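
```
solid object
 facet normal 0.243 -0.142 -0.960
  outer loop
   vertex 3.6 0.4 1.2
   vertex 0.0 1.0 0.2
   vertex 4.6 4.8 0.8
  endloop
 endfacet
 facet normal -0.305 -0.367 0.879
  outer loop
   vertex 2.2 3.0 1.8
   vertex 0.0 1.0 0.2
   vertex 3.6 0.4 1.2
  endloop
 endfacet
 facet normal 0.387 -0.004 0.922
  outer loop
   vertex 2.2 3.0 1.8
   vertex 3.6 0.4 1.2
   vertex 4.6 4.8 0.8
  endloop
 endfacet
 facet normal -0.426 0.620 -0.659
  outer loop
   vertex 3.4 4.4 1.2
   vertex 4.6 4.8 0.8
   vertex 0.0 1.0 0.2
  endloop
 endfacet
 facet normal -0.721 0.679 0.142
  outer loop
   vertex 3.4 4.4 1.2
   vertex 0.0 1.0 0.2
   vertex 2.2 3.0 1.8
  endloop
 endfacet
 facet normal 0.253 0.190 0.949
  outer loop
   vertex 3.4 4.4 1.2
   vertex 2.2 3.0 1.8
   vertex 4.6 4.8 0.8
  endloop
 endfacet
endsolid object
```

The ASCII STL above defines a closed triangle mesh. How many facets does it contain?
6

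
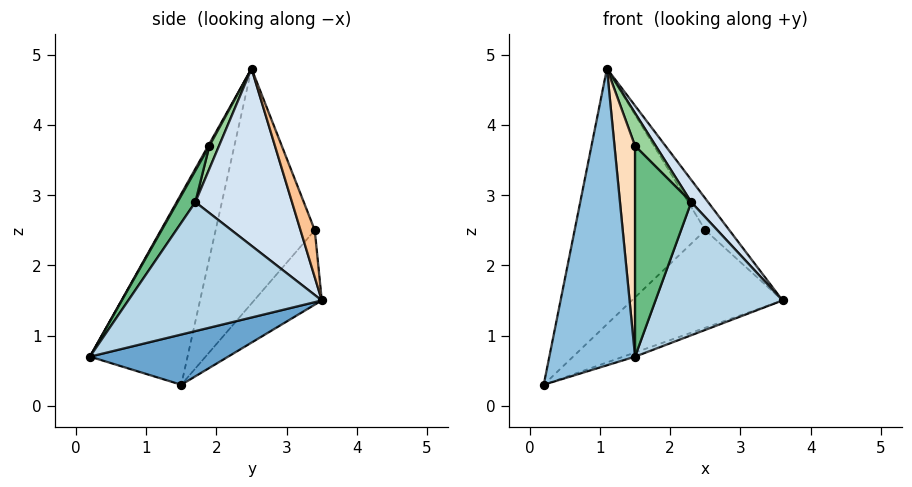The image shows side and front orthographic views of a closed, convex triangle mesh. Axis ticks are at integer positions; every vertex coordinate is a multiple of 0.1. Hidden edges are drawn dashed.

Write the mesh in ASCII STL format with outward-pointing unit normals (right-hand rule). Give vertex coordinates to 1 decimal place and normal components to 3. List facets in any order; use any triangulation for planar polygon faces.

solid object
 facet normal 0.319 0.027 -0.948
  outer loop
   vertex 1.5 0.2 0.7
   vertex 0.2 1.5 0.3
   vertex 3.6 3.5 1.5
  endloop
 endfacet
 facet normal -0.720 -0.633 0.285
  outer loop
   vertex 1.1 2.5 4.8
   vertex 0.2 1.5 0.3
   vertex 1.5 0.2 0.7
  endloop
 endfacet
 facet normal 0.834 -0.548 0.070
  outer loop
   vertex 2.3 1.7 2.9
   vertex 1.5 0.2 0.7
   vertex 3.6 3.5 1.5
  endloop
 endfacet
 facet normal 0.809 -0.141 0.570
  outer loop
   vertex 2.3 1.7 2.9
   vertex 3.6 3.5 1.5
   vertex 1.1 2.5 4.8
  endloop
 endfacet
 facet normal -0.386 0.858 -0.338
  outer loop
   vertex 2.5 3.4 2.5
   vertex 3.6 3.5 1.5
   vertex 0.2 1.5 0.3
  endloop
 endfacet
 facet normal -0.603 0.795 -0.056
  outer loop
   vertex 2.5 3.4 2.5
   vertex 0.2 1.5 0.3
   vertex 1.1 2.5 4.8
  endloop
 endfacet
 facet normal 0.428 0.722 0.543
  outer loop
   vertex 2.5 3.4 2.5
   vertex 1.1 2.5 4.8
   vertex 3.6 3.5 1.5
  endloop
 endfacet
 facet normal 0.051 -0.869 0.492
  outer loop
   vertex 1.5 1.9 3.7
   vertex 1.1 2.5 4.8
   vertex 1.5 0.2 0.7
  endloop
 endfacet
 facet normal 0.266 -0.839 0.475
  outer loop
   vertex 1.5 1.9 3.7
   vertex 1.5 0.2 0.7
   vertex 2.3 1.7 2.9
  endloop
 endfacet
 facet normal 0.353 -0.761 0.544
  outer loop
   vertex 1.5 1.9 3.7
   vertex 2.3 1.7 2.9
   vertex 1.1 2.5 4.8
  endloop
 endfacet
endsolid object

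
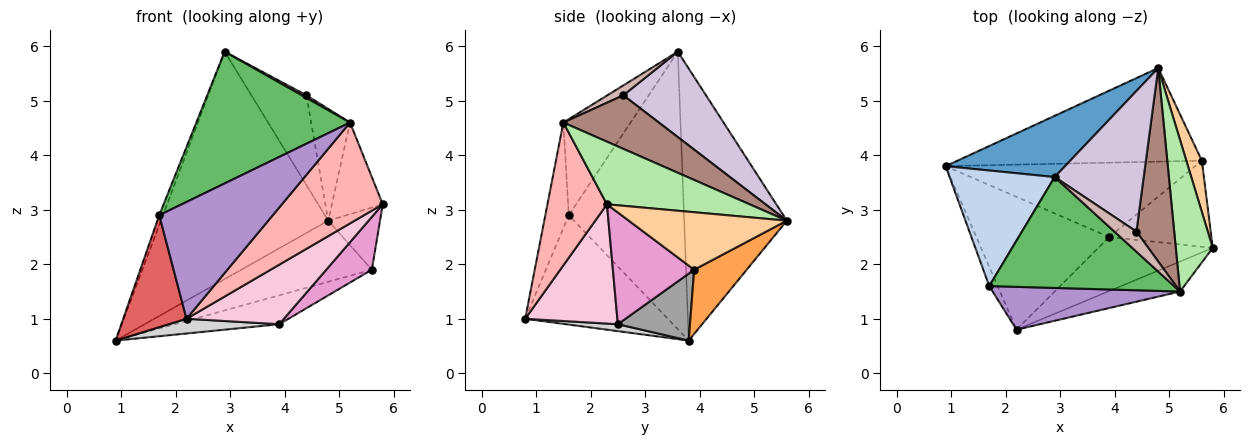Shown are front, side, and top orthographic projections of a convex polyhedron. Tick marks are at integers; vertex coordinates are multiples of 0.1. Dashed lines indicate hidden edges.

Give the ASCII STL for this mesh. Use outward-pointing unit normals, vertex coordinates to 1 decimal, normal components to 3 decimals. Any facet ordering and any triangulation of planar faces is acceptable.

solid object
 facet normal -0.510 0.831 0.224
  outer loop
   vertex 2.9 3.6 5.9
   vertex 4.8 5.6 2.8
   vertex 0.9 3.8 0.6
  endloop
 endfacet
 facet normal -0.935 0.030 0.354
  outer loop
   vertex 1.7 1.6 2.9
   vertex 2.9 3.6 5.9
   vertex 0.9 3.8 0.6
  endloop
 endfacet
 facet normal 0.215 0.534 -0.818
  outer loop
   vertex 5.6 3.9 1.9
   vertex 0.9 3.8 0.6
   vertex 4.8 5.6 2.8
  endloop
 endfacet
 facet normal 0.920 0.302 0.249
  outer loop
   vertex 5.6 3.9 1.9
   vertex 4.8 5.6 2.8
   vertex 5.8 2.3 3.1
  endloop
 endfacet
 facet normal -0.317 -0.726 0.611
  outer loop
   vertex 5.2 1.5 4.6
   vertex 2.9 3.6 5.9
   vertex 1.7 1.6 2.9
  endloop
 endfacet
 facet normal 0.823 0.294 0.486
  outer loop
   vertex 5.2 1.5 4.6
   vertex 5.8 2.3 3.1
   vertex 4.8 5.6 2.8
  endloop
 endfacet
 facet normal -0.912 -0.404 -0.070
  outer loop
   vertex 2.2 0.8 1.0
   vertex 1.7 1.6 2.9
   vertex 0.9 3.8 0.6
  endloop
 endfacet
 facet normal 0.492 -0.834 -0.248
  outer loop
   vertex 2.2 0.8 1.0
   vertex 5.8 2.3 3.1
   vertex 5.2 1.5 4.6
  endloop
 endfacet
 facet normal -0.190 -0.922 0.338
  outer loop
   vertex 2.2 0.8 1.0
   vertex 5.2 1.5 4.6
   vertex 1.7 1.6 2.9
  endloop
 endfacet
 facet normal 0.629 0.419 0.655
  outer loop
   vertex 4.4 2.6 5.1
   vertex 4.8 5.6 2.8
   vertex 2.9 3.6 5.9
  endloop
 endfacet
 facet normal 0.776 0.316 0.547
  outer loop
   vertex 4.4 2.6 5.1
   vertex 5.2 1.5 4.6
   vertex 4.8 5.6 2.8
  endloop
 endfacet
 facet normal 0.405 -0.117 0.907
  outer loop
   vertex 4.4 2.6 5.1
   vertex 2.9 3.6 5.9
   vertex 5.2 1.5 4.6
  endloop
 endfacet
 facet normal 0.682 -0.382 -0.624
  outer loop
   vertex 3.9 2.5 0.9
   vertex 5.6 3.9 1.9
   vertex 5.8 2.3 3.1
  endloop
 endfacet
 facet normal 0.574 -0.606 -0.551
  outer loop
   vertex 3.9 2.5 0.9
   vertex 5.8 2.3 3.1
   vertex 2.2 0.8 1.0
  endloop
 endfacet
 facet normal 0.243 0.351 -0.904
  outer loop
   vertex 3.9 2.5 0.9
   vertex 0.9 3.8 0.6
   vertex 5.6 3.9 1.9
  endloop
 endfacet
 facet normal 0.052 -0.110 -0.993
  outer loop
   vertex 3.9 2.5 0.9
   vertex 2.2 0.8 1.0
   vertex 0.9 3.8 0.6
  endloop
 endfacet
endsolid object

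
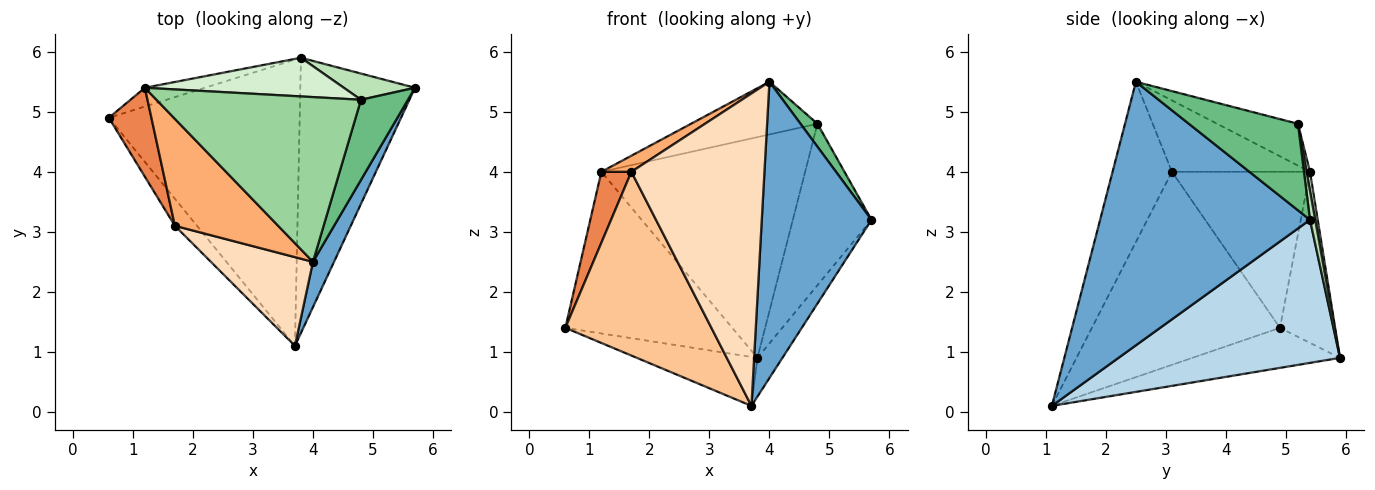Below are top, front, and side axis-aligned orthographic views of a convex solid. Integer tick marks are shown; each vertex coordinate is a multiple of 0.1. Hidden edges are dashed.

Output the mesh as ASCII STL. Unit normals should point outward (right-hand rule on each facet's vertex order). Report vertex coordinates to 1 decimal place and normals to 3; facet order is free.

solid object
 facet normal 0.884 -0.462 0.071
  outer loop
   vertex 4.0 2.5 5.5
   vertex 3.7 1.1 0.1
   vertex 5.7 5.4 3.2
  endloop
 endfacet
 facet normal -0.202 0.165 -0.965
  outer loop
   vertex 3.8 5.9 0.9
   vertex 3.7 1.1 0.1
   vertex 0.6 4.9 1.4
  endloop
 endfacet
 facet normal 0.777 0.088 -0.623
  outer loop
   vertex 3.8 5.9 0.9
   vertex 5.7 5.4 3.2
   vertex 3.7 1.1 0.1
  endloop
 endfacet
 facet normal -0.312 0.944 -0.109
  outer loop
   vertex 3.8 5.9 0.9
   vertex 0.6 4.9 1.4
   vertex 1.2 5.4 4.0
  endloop
 endfacet
 facet normal -0.944 -0.205 0.257
  outer loop
   vertex 1.7 3.1 4.0
   vertex 1.2 5.4 4.0
   vertex 0.6 4.9 1.4
  endloop
 endfacet
 facet normal -0.564 -0.123 0.816
  outer loop
   vertex 1.7 3.1 4.0
   vertex 4.0 2.5 5.5
   vertex 1.2 5.4 4.0
  endloop
 endfacet
 facet normal -0.787 -0.611 -0.090
  outer loop
   vertex 1.7 3.1 4.0
   vertex 0.6 4.9 1.4
   vertex 3.7 1.1 0.1
  endloop
 endfacet
 facet normal -0.394 -0.884 0.251
  outer loop
   vertex 1.7 3.1 4.0
   vertex 3.7 1.1 0.1
   vertex 4.0 2.5 5.5
  endloop
 endfacet
 facet normal 0.871 -0.135 0.473
  outer loop
   vertex 4.8 5.2 4.8
   vertex 4.0 2.5 5.5
   vertex 5.7 5.4 3.2
  endloop
 endfacet
 facet normal -0.191 0.299 0.935
  outer loop
   vertex 4.8 5.2 4.8
   vertex 1.2 5.4 4.0
   vertex 4.0 2.5 5.5
  endloop
 endfacet
 facet normal 0.066 0.985 0.160
  outer loop
   vertex 4.8 5.2 4.8
   vertex 5.7 5.4 3.2
   vertex 3.8 5.9 0.9
  endloop
 endfacet
 facet normal 0.016 0.985 0.173
  outer loop
   vertex 4.8 5.2 4.8
   vertex 3.8 5.9 0.9
   vertex 1.2 5.4 4.0
  endloop
 endfacet
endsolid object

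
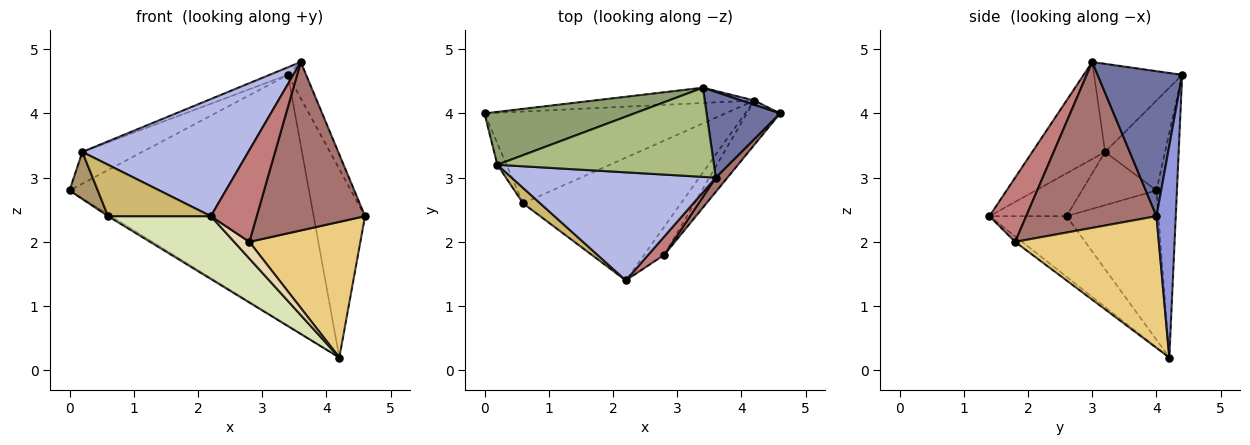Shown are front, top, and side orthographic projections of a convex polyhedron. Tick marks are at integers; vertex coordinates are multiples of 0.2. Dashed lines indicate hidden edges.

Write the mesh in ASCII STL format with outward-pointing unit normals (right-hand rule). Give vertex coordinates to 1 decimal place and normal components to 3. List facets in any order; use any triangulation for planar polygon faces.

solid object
 facet normal 0.876 0.189 0.444
  outer loop
   vertex 3.4 4.4 4.6
   vertex 3.6 3.0 4.8
   vertex 4.6 4.0 2.4
  endloop
 endfacet
 facet normal -0.085 0.995 -0.061
  outer loop
   vertex 3.4 4.4 4.6
   vertex 4.2 4.2 0.2
   vertex 0.0 4.0 2.8
  endloop
 endfacet
 facet normal 0.351 0.936 0.021
  outer loop
   vertex 3.4 4.4 4.6
   vertex 4.6 4.0 2.4
   vertex 4.2 4.2 0.2
  endloop
 endfacet
 facet normal -0.307 -0.700 0.645
  outer loop
   vertex 0.2 3.2 3.4
   vertex 2.2 1.4 2.4
   vertex 3.6 3.0 4.8
  endloop
 endfacet
 facet normal -0.457 0.457 0.762
  outer loop
   vertex 0.2 3.2 3.4
   vertex 3.4 4.4 4.6
   vertex 0.0 4.0 2.8
  endloop
 endfacet
 facet normal -0.376 0.078 0.923
  outer loop
   vertex 0.2 3.2 3.4
   vertex 3.6 3.0 4.8
   vertex 3.4 4.4 4.6
  endloop
 endfacet
 facet normal -0.527 0.017 -0.850
  outer loop
   vertex 0.6 2.6 2.4
   vertex 0.0 4.0 2.8
   vertex 4.2 4.2 0.2
  endloop
 endfacet
 facet normal -0.323 -0.431 -0.842
  outer loop
   vertex 0.6 2.6 2.4
   vertex 4.2 4.2 0.2
   vertex 2.2 1.4 2.4
  endloop
 endfacet
 facet normal -0.923 -0.350 -0.159
  outer loop
   vertex 0.6 2.6 2.4
   vertex 0.2 3.2 3.4
   vertex 0.0 4.0 2.8
  endloop
 endfacet
 facet normal -0.583 -0.778 0.233
  outer loop
   vertex 0.6 2.6 2.4
   vertex 2.2 1.4 2.4
   vertex 0.2 3.2 3.4
  endloop
 endfacet
 facet normal 0.776 -0.599 -0.196
  outer loop
   vertex 2.8 1.8 2.0
   vertex 4.2 4.2 0.2
   vertex 4.6 4.0 2.4
  endloop
 endfacet
 facet normal -0.229 -0.495 -0.838
  outer loop
   vertex 2.8 1.8 2.0
   vertex 2.2 1.4 2.4
   vertex 4.2 4.2 0.2
  endloop
 endfacet
 facet normal 0.768 -0.638 0.054
  outer loop
   vertex 2.8 1.8 2.0
   vertex 4.6 4.0 2.4
   vertex 3.6 3.0 4.8
  endloop
 endfacet
 facet normal 0.617 -0.772 0.154
  outer loop
   vertex 2.8 1.8 2.0
   vertex 3.6 3.0 4.8
   vertex 2.2 1.4 2.4
  endloop
 endfacet
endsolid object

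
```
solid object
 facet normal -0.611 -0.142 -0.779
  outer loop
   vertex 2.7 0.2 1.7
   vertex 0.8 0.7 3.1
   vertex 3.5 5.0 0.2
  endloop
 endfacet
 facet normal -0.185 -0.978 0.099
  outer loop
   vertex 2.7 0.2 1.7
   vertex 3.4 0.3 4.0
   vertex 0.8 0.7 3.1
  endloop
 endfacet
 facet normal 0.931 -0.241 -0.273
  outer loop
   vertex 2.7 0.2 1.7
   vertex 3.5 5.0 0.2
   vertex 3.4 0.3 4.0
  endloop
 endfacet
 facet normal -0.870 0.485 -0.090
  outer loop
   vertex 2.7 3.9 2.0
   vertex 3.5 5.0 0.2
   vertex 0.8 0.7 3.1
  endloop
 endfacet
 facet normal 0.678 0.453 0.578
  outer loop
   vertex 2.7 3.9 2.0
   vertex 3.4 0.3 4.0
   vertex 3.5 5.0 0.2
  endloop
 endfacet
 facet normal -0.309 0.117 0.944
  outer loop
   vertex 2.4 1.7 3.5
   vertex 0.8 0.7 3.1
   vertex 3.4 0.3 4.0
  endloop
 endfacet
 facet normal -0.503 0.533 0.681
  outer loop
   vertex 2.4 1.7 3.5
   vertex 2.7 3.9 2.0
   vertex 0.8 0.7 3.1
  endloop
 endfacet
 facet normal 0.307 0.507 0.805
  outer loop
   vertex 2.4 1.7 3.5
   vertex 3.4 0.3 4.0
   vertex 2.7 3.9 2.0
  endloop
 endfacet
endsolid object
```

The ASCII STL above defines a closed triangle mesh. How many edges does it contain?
12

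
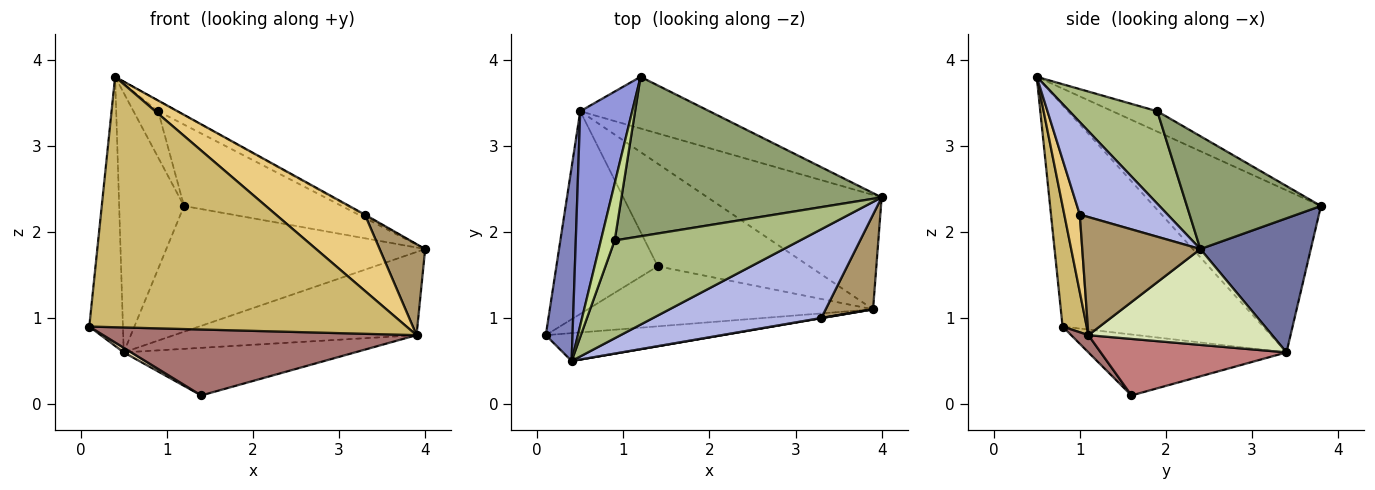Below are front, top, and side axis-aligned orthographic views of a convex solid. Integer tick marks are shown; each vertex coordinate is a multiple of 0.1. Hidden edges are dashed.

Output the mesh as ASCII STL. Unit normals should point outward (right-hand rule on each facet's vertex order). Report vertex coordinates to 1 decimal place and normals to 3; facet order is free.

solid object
 facet normal 0.367 0.860 -0.354
  outer loop
   vertex 0.5 3.4 0.6
   vertex 1.2 3.8 2.3
   vertex 4.0 2.4 1.8
  endloop
 endfacet
 facet normal -0.979 0.164 0.118
  outer loop
   vertex 0.5 3.4 0.6
   vertex 0.1 0.8 0.9
   vertex 0.4 0.5 3.8
  endloop
 endfacet
 facet normal -0.893 0.347 0.286
  outer loop
   vertex 0.5 3.4 0.6
   vertex 0.4 0.5 3.8
   vertex 1.2 3.8 2.3
  endloop
 endfacet
 facet normal 0.482 0.009 0.876
  outer loop
   vertex 3.3 1.0 2.2
   vertex 4.0 2.4 1.8
   vertex 0.4 0.5 3.8
  endloop
 endfacet
 facet normal 0.360 0.424 0.831
  outer loop
   vertex 0.9 1.9 3.4
   vertex 4.0 2.4 1.8
   vertex 1.2 3.8 2.3
  endloop
 endfacet
 facet normal 0.444 0.096 0.891
  outer loop
   vertex 0.9 1.9 3.4
   vertex 0.4 0.5 3.8
   vertex 4.0 2.4 1.8
  endloop
 endfacet
 facet normal -0.753 0.415 0.511
  outer loop
   vertex 0.9 1.9 3.4
   vertex 1.2 3.8 2.3
   vertex 0.4 0.5 3.8
  endloop
 endfacet
 facet normal 0.407 0.537 -0.739
  outer loop
   vertex 3.9 1.1 0.8
   vertex 0.5 3.4 0.6
   vertex 4.0 2.4 1.8
  endloop
 endfacet
 facet normal 0.874 -0.337 0.350
  outer loop
   vertex 3.9 1.1 0.8
   vertex 4.0 2.4 1.8
   vertex 3.3 1.0 2.2
  endloop
 endfacet
 facet normal 0.075 -0.991 -0.110
  outer loop
   vertex 3.9 1.1 0.8
   vertex 0.4 0.5 3.8
   vertex 0.1 0.8 0.9
  endloop
 endfacet
 facet normal 0.172 -0.985 0.003
  outer loop
   vertex 3.9 1.1 0.8
   vertex 3.3 1.0 2.2
   vertex 0.4 0.5 3.8
  endloop
 endfacet
 facet normal -0.515 -0.020 -0.857
  outer loop
   vertex 1.4 1.6 0.1
   vertex 0.1 0.8 0.9
   vertex 0.5 3.4 0.6
  endloop
 endfacet
 facet normal 0.041 -0.739 -0.673
  outer loop
   vertex 1.4 1.6 0.1
   vertex 3.9 1.1 0.8
   vertex 0.1 0.8 0.9
  endloop
 endfacet
 facet normal 0.320 0.399 -0.859
  outer loop
   vertex 1.4 1.6 0.1
   vertex 0.5 3.4 0.6
   vertex 3.9 1.1 0.8
  endloop
 endfacet
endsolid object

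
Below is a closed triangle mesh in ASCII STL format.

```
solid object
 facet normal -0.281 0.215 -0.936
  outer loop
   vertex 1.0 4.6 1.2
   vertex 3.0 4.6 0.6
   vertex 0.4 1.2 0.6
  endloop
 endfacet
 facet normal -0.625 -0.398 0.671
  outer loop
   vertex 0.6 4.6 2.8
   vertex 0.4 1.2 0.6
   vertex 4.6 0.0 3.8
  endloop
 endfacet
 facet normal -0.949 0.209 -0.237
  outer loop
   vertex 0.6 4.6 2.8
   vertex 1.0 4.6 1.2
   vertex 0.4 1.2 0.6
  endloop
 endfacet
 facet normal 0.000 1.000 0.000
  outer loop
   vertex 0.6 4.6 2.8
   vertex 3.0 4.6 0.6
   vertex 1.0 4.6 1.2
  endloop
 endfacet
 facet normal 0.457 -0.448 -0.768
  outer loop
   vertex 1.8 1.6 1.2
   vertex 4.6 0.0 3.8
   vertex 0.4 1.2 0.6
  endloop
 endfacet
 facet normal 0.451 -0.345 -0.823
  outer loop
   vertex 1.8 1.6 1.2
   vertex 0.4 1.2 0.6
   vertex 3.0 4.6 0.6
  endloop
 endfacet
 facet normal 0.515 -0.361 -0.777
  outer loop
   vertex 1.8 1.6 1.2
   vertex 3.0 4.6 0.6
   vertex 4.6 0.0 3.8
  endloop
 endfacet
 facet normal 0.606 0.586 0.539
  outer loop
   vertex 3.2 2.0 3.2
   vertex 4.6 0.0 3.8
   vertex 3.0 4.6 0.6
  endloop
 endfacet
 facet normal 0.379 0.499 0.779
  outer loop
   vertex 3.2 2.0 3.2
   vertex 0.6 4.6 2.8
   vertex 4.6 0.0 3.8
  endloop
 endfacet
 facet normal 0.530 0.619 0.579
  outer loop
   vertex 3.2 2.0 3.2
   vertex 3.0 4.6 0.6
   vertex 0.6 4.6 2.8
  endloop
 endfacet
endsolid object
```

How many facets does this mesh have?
10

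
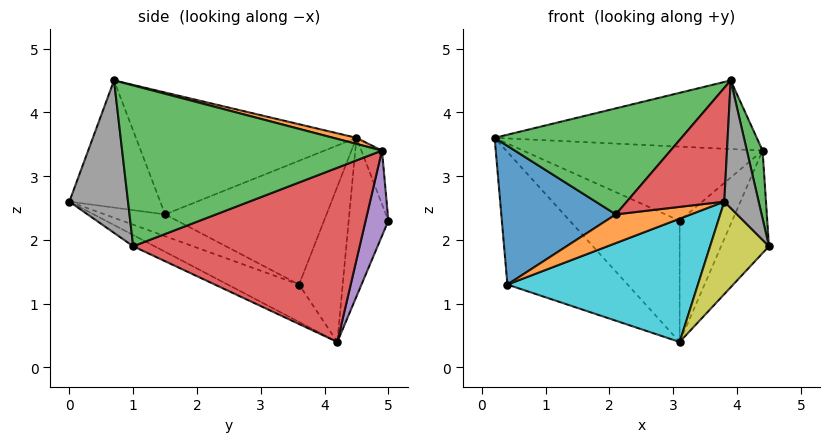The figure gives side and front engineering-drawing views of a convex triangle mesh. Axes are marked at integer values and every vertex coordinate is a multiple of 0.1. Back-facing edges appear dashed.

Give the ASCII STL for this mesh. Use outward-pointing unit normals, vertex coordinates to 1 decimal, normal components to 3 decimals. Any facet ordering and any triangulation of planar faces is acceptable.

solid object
 facet normal -0.084 0.978 0.188
  outer loop
   vertex 4.4 4.9 3.4
   vertex 3.1 5.0 2.3
   vertex 0.2 4.5 3.6
  endloop
 endfacet
 facet normal 0.022 0.251 0.968
  outer loop
   vertex 4.4 4.9 3.4
   vertex 0.2 4.5 3.6
   vertex 3.9 0.7 4.5
  endloop
 endfacet
 facet normal 0.974 -0.059 0.218
  outer loop
   vertex 4.4 4.9 3.4
   vertex 3.9 0.7 4.5
   vertex 4.5 1.0 1.9
  endloop
 endfacet
 facet normal 0.885 0.187 -0.427
  outer loop
   vertex 3.1 4.2 0.4
   vertex 4.4 4.9 3.4
   vertex 4.5 1.0 1.9
  endloop
 endfacet
 facet normal 0.371 0.856 -0.360
  outer loop
   vertex 3.1 4.2 0.4
   vertex 3.1 5.0 2.3
   vertex 4.4 4.9 3.4
  endloop
 endfacet
 facet normal -0.316 0.874 -0.368
  outer loop
   vertex 3.1 4.2 0.4
   vertex 0.2 4.5 3.6
   vertex 3.1 5.0 2.3
  endloop
 endfacet
 facet normal -0.317 0.873 -0.369
  outer loop
   vertex 3.1 4.2 0.4
   vertex 0.4 3.6 1.3
   vertex 0.2 4.5 3.6
  endloop
 endfacet
 facet normal 0.854 -0.501 0.139
  outer loop
   vertex 3.8 0.0 2.6
   vertex 4.5 1.0 1.9
   vertex 3.9 0.7 4.5
  endloop
 endfacet
 facet normal -0.175 -0.480 -0.860
  outer loop
   vertex 3.8 0.0 2.6
   vertex 3.1 4.2 0.4
   vertex 4.5 1.0 1.9
  endloop
 endfacet
 facet normal -0.180 -0.480 -0.859
  outer loop
   vertex 3.8 0.0 2.6
   vertex 0.4 3.6 1.3
   vertex 3.1 4.2 0.4
  endloop
 endfacet
 facet normal -0.806 -0.572 0.154
  outer loop
   vertex 2.1 1.5 2.4
   vertex 0.2 4.5 3.6
   vertex 0.4 3.6 1.3
  endloop
 endfacet
 facet normal -0.556 -0.692 -0.461
  outer loop
   vertex 2.1 1.5 2.4
   vertex 0.4 3.6 1.3
   vertex 3.8 0.0 2.6
  endloop
 endfacet
 facet normal -0.707 -0.599 0.378
  outer loop
   vertex 2.1 1.5 2.4
   vertex 3.9 0.7 4.5
   vertex 0.2 4.5 3.6
  endloop
 endfacet
 facet normal -0.652 -0.700 0.292
  outer loop
   vertex 2.1 1.5 2.4
   vertex 3.8 0.0 2.6
   vertex 3.9 0.7 4.5
  endloop
 endfacet
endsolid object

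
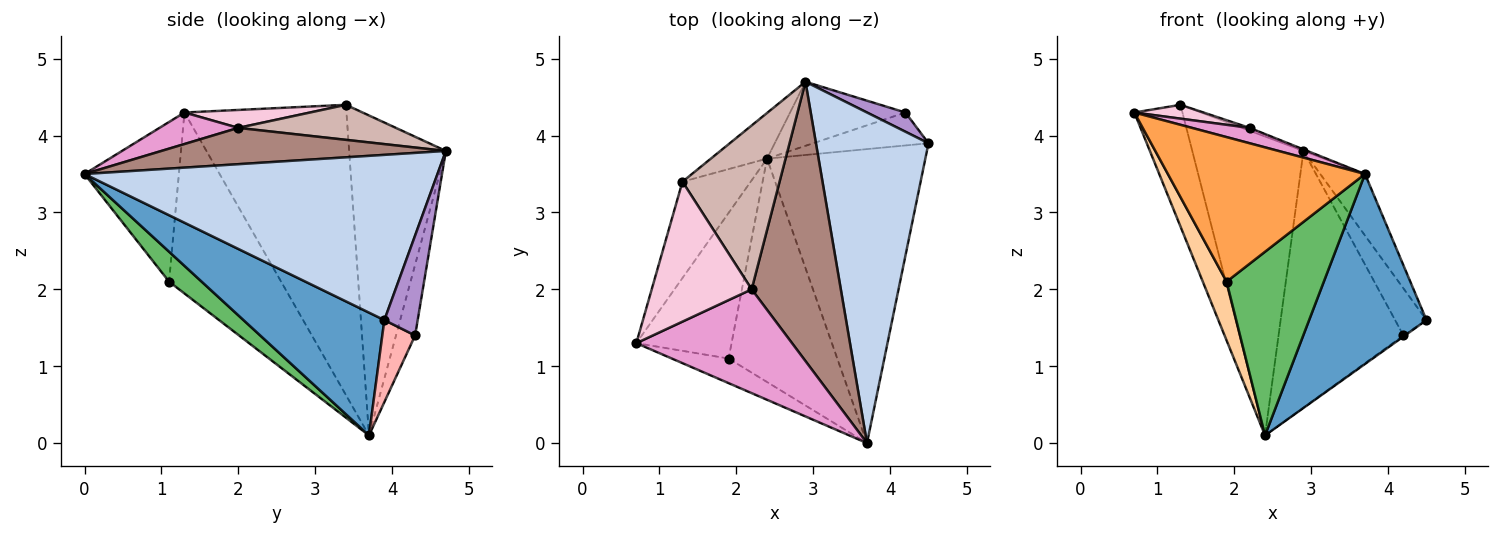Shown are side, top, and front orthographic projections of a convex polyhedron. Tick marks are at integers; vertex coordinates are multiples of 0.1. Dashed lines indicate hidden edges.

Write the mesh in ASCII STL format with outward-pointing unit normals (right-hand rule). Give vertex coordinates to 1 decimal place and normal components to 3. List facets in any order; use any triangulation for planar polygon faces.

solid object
 facet normal 0.546 -0.455 -0.704
  outer loop
   vertex 2.4 3.7 0.1
   vertex 4.5 3.9 1.6
   vertex 3.7 0.0 3.5
  endloop
 endfacet
 facet normal 0.822 0.104 0.560
  outer loop
   vertex 2.9 4.7 3.8
   vertex 3.7 0.0 3.5
   vertex 4.5 3.9 1.6
  endloop
 endfacet
 facet normal -0.427 -0.892 -0.152
  outer loop
   vertex 1.9 1.1 2.1
   vertex 3.7 0.0 3.5
   vertex 0.7 1.3 4.3
  endloop
 endfacet
 facet normal -0.870 -0.185 -0.458
  outer loop
   vertex 1.9 1.1 2.1
   vertex 0.7 1.3 4.3
   vertex 2.4 3.7 0.1
  endloop
 endfacet
 facet normal 0.208 -0.621 -0.756
  outer loop
   vertex 1.9 1.1 2.1
   vertex 2.4 3.7 0.1
   vertex 3.7 0.0 3.5
  endloop
 endfacet
 facet normal -0.935 0.278 -0.220
  outer loop
   vertex 1.3 3.4 4.4
   vertex 2.4 3.7 0.1
   vertex 0.7 1.3 4.3
  endloop
 endfacet
 facet normal -0.652 0.750 -0.114
  outer loop
   vertex 1.3 3.4 4.4
   vertex 2.9 4.7 3.8
   vertex 2.4 3.7 0.1
  endloop
 endfacet
 facet normal 0.579 0.027 -0.815
  outer loop
   vertex 4.2 4.3 1.4
   vertex 4.5 3.9 1.6
   vertex 2.4 3.7 0.1
  endloop
 endfacet
 facet normal 0.701 0.660 0.270
  outer loop
   vertex 4.2 4.3 1.4
   vertex 2.9 4.7 3.8
   vertex 4.5 3.9 1.6
  endloop
 endfacet
 facet normal -0.147 0.960 -0.240
  outer loop
   vertex 4.2 4.3 1.4
   vertex 2.4 3.7 0.1
   vertex 2.9 4.7 3.8
  endloop
 endfacet
 facet normal 0.377 0.005 0.926
  outer loop
   vertex 2.2 2.0 4.1
   vertex 3.7 0.0 3.5
   vertex 2.9 4.7 3.8
  endloop
 endfacet
 facet normal 0.339 0.017 0.941
  outer loop
   vertex 2.2 2.0 4.1
   vertex 2.9 4.7 3.8
   vertex 1.3 3.4 4.4
  endloop
 endfacet
 facet normal 0.196 -0.144 0.970
  outer loop
   vertex 2.2 2.0 4.1
   vertex 0.7 1.3 4.3
   vertex 3.7 0.0 3.5
  endloop
 endfacet
 facet normal 0.176 -0.097 0.980
  outer loop
   vertex 2.2 2.0 4.1
   vertex 1.3 3.4 4.4
   vertex 0.7 1.3 4.3
  endloop
 endfacet
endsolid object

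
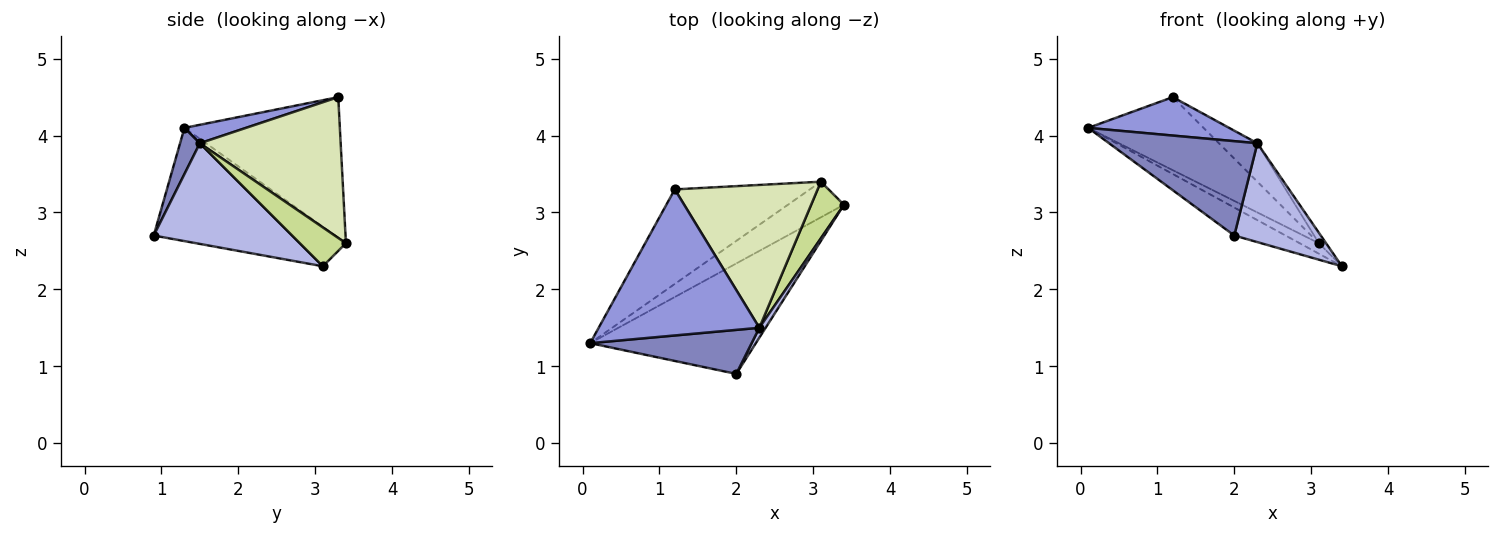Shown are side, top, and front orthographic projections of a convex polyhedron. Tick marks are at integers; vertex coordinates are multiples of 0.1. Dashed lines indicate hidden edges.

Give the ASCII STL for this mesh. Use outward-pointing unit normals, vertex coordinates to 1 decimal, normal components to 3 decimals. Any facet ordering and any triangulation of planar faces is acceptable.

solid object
 facet normal -0.552 0.205 -0.808
  outer loop
   vertex 2.0 0.9 2.7
   vertex 0.1 1.3 4.1
   vertex 3.4 3.1 2.3
  endloop
 endfacet
 facet normal 0.120 -0.900 0.420
  outer loop
   vertex 2.3 1.5 3.9
   vertex 0.1 1.3 4.1
   vertex 2.0 0.9 2.7
  endloop
 endfacet
 facet normal 0.110 -0.253 0.961
  outer loop
   vertex 2.3 1.5 3.9
   vertex 1.2 3.3 4.5
   vertex 0.1 1.3 4.1
  endloop
 endfacet
 facet normal 0.847 -0.529 0.053
  outer loop
   vertex 2.3 1.5 3.9
   vertex 2.0 0.9 2.7
   vertex 3.4 3.1 2.3
  endloop
 endfacet
 facet normal -0.561 0.234 -0.794
  outer loop
   vertex 3.1 3.4 2.6
   vertex 3.4 3.1 2.3
   vertex 0.1 1.3 4.1
  endloop
 endfacet
 facet normal -0.636 0.472 -0.611
  outer loop
   vertex 3.1 3.4 2.6
   vertex 0.1 1.3 4.1
   vertex 1.2 3.3 4.5
  endloop
 endfacet
 facet normal 0.759 0.119 0.640
  outer loop
   vertex 3.1 3.4 2.6
   vertex 2.3 1.5 3.9
   vertex 3.4 3.1 2.3
  endloop
 endfacet
 facet normal 0.689 0.188 0.699
  outer loop
   vertex 3.1 3.4 2.6
   vertex 1.2 3.3 4.5
   vertex 2.3 1.5 3.9
  endloop
 endfacet
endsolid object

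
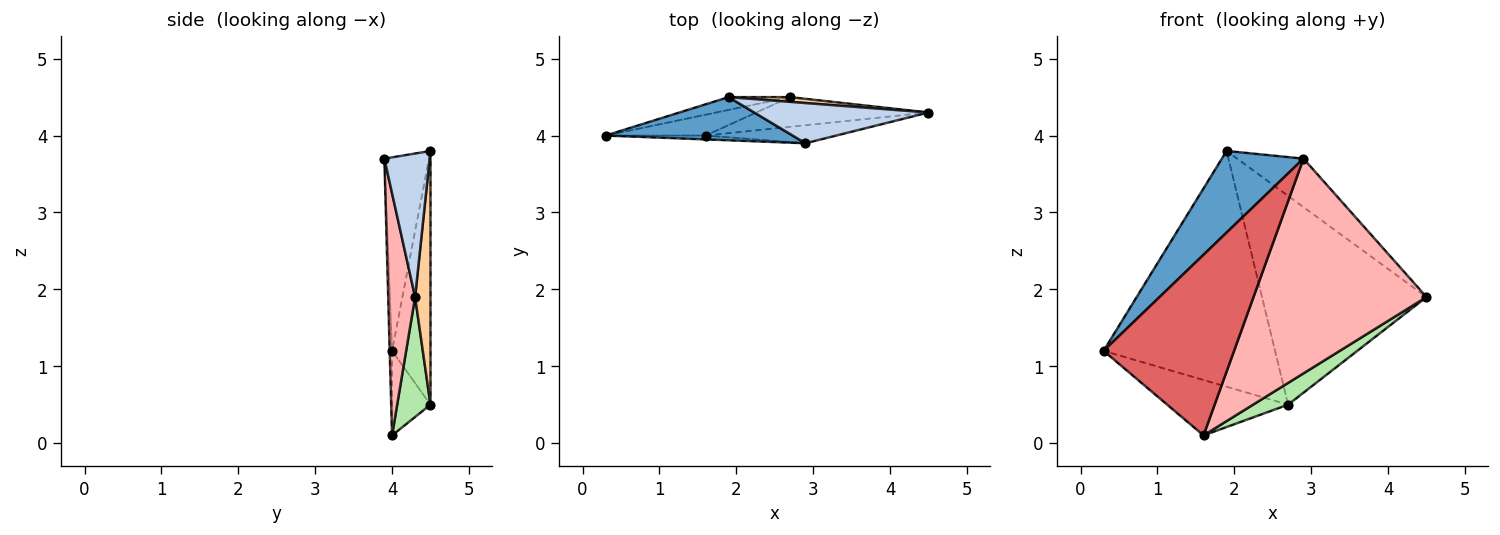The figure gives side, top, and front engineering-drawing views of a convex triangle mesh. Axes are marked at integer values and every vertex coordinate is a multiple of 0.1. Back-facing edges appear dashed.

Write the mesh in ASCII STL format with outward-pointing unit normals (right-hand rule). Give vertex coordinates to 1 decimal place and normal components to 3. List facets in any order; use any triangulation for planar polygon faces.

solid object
 facet normal -0.435 -0.796 0.421
  outer loop
   vertex 2.9 3.9 3.7
   vertex 1.9 4.5 3.8
   vertex 0.3 4.0 1.2
  endloop
 endfacet
 facet normal 0.465 0.681 0.565
  outer loop
   vertex 2.9 3.9 3.7
   vertex 4.5 4.3 1.9
   vertex 1.9 4.5 3.8
  endloop
 endfacet
 facet normal -0.218 0.974 -0.053
  outer loop
   vertex 2.7 4.5 0.5
   vertex 0.3 4.0 1.2
   vertex 1.9 4.5 3.8
  endloop
 endfacet
 facet normal 0.093 0.995 0.023
  outer loop
   vertex 2.7 4.5 0.5
   vertex 1.9 4.5 3.8
   vertex 4.5 4.3 1.9
  endloop
 endfacet
 facet normal -0.285 0.897 -0.337
  outer loop
   vertex 1.6 4.0 0.1
   vertex 0.3 4.0 1.2
   vertex 2.7 4.5 0.5
  endloop
 endfacet
 facet normal 0.490 -0.515 -0.703
  outer loop
   vertex 1.6 4.0 0.1
   vertex 2.7 4.5 0.5
   vertex 4.5 4.3 1.9
  endloop
 endfacet
 facet normal -0.018 -1.000 -0.021
  outer loop
   vertex 1.6 4.0 0.1
   vertex 2.9 3.9 3.7
   vertex 0.3 4.0 1.2
  endloop
 endfacet
 facet normal 0.153 -0.985 -0.083
  outer loop
   vertex 1.6 4.0 0.1
   vertex 4.5 4.3 1.9
   vertex 2.9 3.9 3.7
  endloop
 endfacet
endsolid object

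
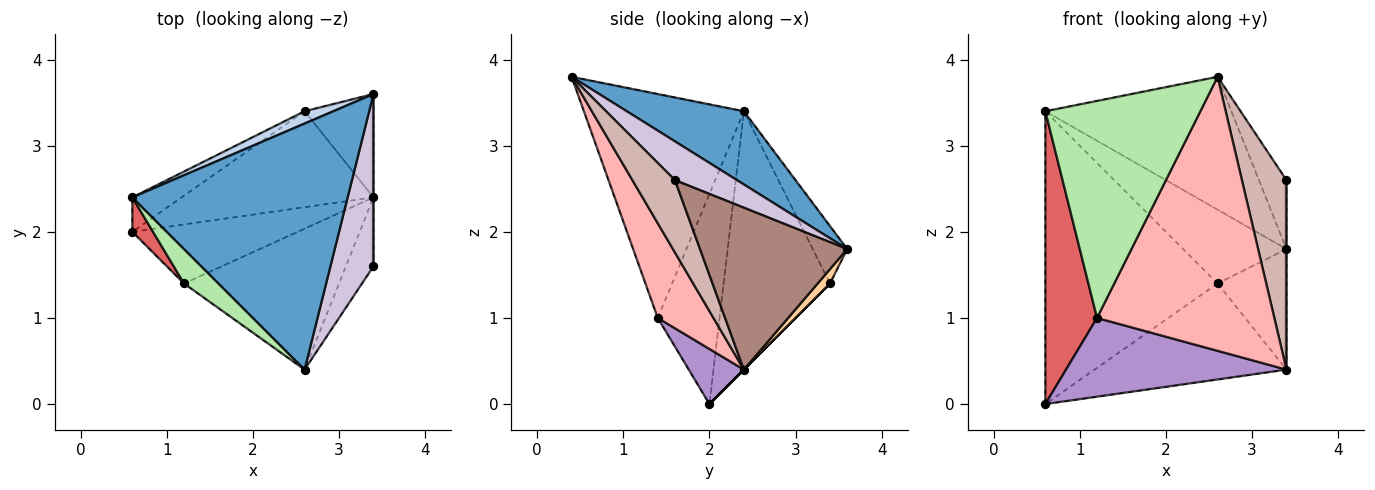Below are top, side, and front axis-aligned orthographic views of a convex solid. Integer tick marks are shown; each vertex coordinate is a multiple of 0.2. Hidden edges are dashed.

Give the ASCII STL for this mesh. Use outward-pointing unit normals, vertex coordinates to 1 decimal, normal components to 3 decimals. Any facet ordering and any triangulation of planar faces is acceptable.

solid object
 facet normal 0.287 0.455 0.843
  outer loop
   vertex 2.6 0.4 3.8
   vertex 3.4 3.6 1.8
   vertex 0.6 2.4 3.4
  endloop
 endfacet
 facet normal -0.312 0.937 0.156
  outer loop
   vertex 2.6 3.4 1.4
   vertex 0.6 2.4 3.4
   vertex 3.4 3.6 1.8
  endloop
 endfacet
 facet normal -0.523 0.847 -0.100
  outer loop
   vertex 2.6 3.4 1.4
   vertex 0.6 2.0 0.0
   vertex 0.6 2.4 3.4
  endloop
 endfacet
 facet normal 0.134 0.752 -0.645
  outer loop
   vertex 2.6 3.4 1.4
   vertex 3.4 3.6 1.8
   vertex 3.4 2.4 0.4
  endloop
 endfacet
 facet normal 0.000 0.707 -0.707
  outer loop
   vertex 2.6 3.4 1.4
   vertex 3.4 2.4 0.4
   vertex 0.6 2.0 0.0
  endloop
 endfacet
 facet normal -0.714 -0.692 0.110
  outer loop
   vertex 1.2 1.4 1.0
   vertex 2.6 0.4 3.8
   vertex 0.6 2.4 3.4
  endloop
 endfacet
 facet normal -0.765 -0.640 0.075
  outer loop
   vertex 1.2 1.4 1.0
   vertex 0.6 2.4 3.4
   vertex 0.6 2.0 0.0
  endloop
 endfacet
 facet normal 0.269 -0.856 -0.440
  outer loop
   vertex 1.2 1.4 1.0
   vertex 3.4 2.4 0.4
   vertex 2.6 0.4 3.8
  endloop
 endfacet
 facet normal 0.196 -0.784 -0.588
  outer loop
   vertex 1.2 1.4 1.0
   vertex 0.6 2.0 0.0
   vertex 3.4 2.4 0.4
  endloop
 endfacet
 facet normal 0.641 0.285 0.712
  outer loop
   vertex 3.4 1.6 2.6
   vertex 3.4 3.6 1.8
   vertex 2.6 0.4 3.8
  endloop
 endfacet
 facet normal 1.000 0.000 0.000
  outer loop
   vertex 3.4 1.6 2.6
   vertex 3.4 2.4 0.4
   vertex 3.4 3.6 1.8
  endloop
 endfacet
 facet normal 0.668 -0.700 -0.254
  outer loop
   vertex 3.4 1.6 2.6
   vertex 2.6 0.4 3.8
   vertex 3.4 2.4 0.4
  endloop
 endfacet
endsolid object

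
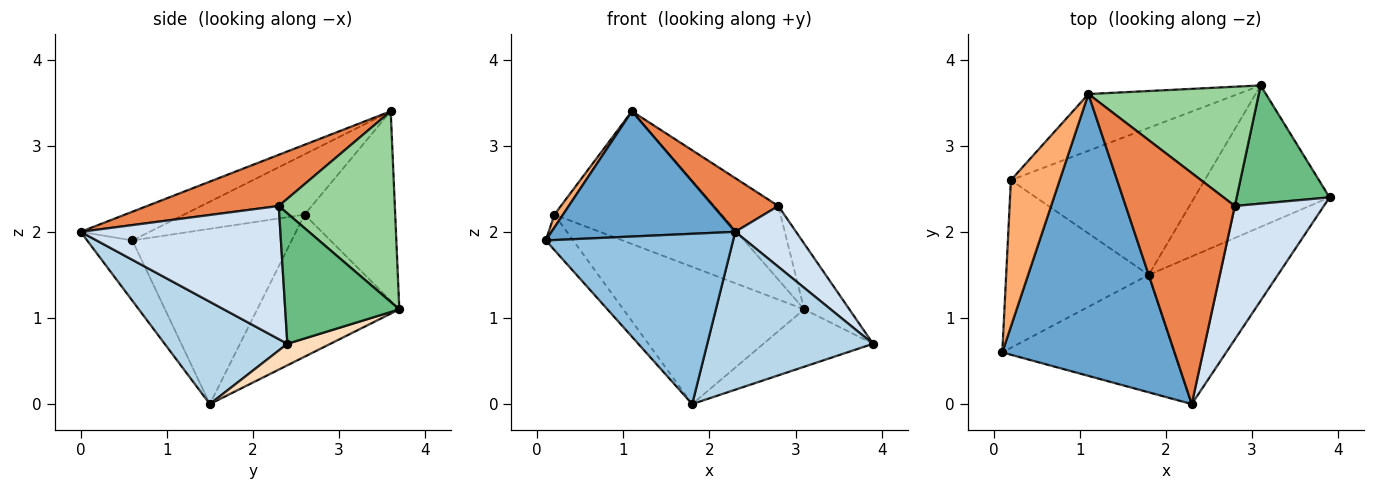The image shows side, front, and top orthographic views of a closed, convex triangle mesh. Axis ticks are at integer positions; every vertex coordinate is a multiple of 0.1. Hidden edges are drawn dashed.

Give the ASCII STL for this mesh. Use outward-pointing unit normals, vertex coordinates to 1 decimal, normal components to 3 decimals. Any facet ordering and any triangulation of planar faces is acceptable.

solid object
 facet normal -0.151 -0.402 0.903
  outer loop
   vertex 2.3 0.0 2.0
   vertex 1.1 3.6 3.4
   vertex 0.1 0.6 1.9
  endloop
 endfacet
 facet normal -0.195 -0.807 -0.557
  outer loop
   vertex 1.8 1.5 0.0
   vertex 2.3 0.0 2.0
   vertex 0.1 0.6 1.9
  endloop
 endfacet
 facet normal 0.476 -0.643 -0.601
  outer loop
   vertex 1.8 1.5 0.0
   vertex 3.9 2.4 0.7
   vertex 2.3 0.0 2.0
  endloop
 endfacet
 facet normal 0.806 -0.245 0.539
  outer loop
   vertex 2.8 2.3 2.3
   vertex 2.3 0.0 2.0
   vertex 3.9 2.4 0.7
  endloop
 endfacet
 facet normal 0.416 -0.206 0.886
  outer loop
   vertex 2.8 2.3 2.3
   vertex 1.1 3.6 3.4
   vertex 2.3 0.0 2.0
  endloop
 endfacet
 facet normal -0.776 -0.055 0.628
  outer loop
   vertex 0.2 2.6 2.2
   vertex 0.1 0.6 1.9
   vertex 1.1 3.6 3.4
  endloop
 endfacet
 facet normal -0.769 0.132 -0.625
  outer loop
   vertex 0.2 2.6 2.2
   vertex 1.8 1.5 0.0
   vertex 0.1 0.6 1.9
  endloop
 endfacet
 facet normal 0.146 0.372 -0.917
  outer loop
   vertex 3.1 3.7 1.1
   vertex 3.9 2.4 0.7
   vertex 1.8 1.5 0.0
  endloop
 endfacet
 facet normal 0.775 0.307 0.552
  outer loop
   vertex 3.1 3.7 1.1
   vertex 2.8 2.3 2.3
   vertex 3.9 2.4 0.7
  endloop
 endfacet
 facet normal 0.690 0.380 0.616
  outer loop
   vertex 3.1 3.7 1.1
   vertex 1.1 3.6 3.4
   vertex 2.8 2.3 2.3
  endloop
 endfacet
 facet normal -0.446 0.823 -0.352
  outer loop
   vertex 3.1 3.7 1.1
   vertex 0.2 2.6 2.2
   vertex 1.1 3.6 3.4
  endloop
 endfacet
 facet normal -0.472 0.601 -0.644
  outer loop
   vertex 3.1 3.7 1.1
   vertex 1.8 1.5 0.0
   vertex 0.2 2.6 2.2
  endloop
 endfacet
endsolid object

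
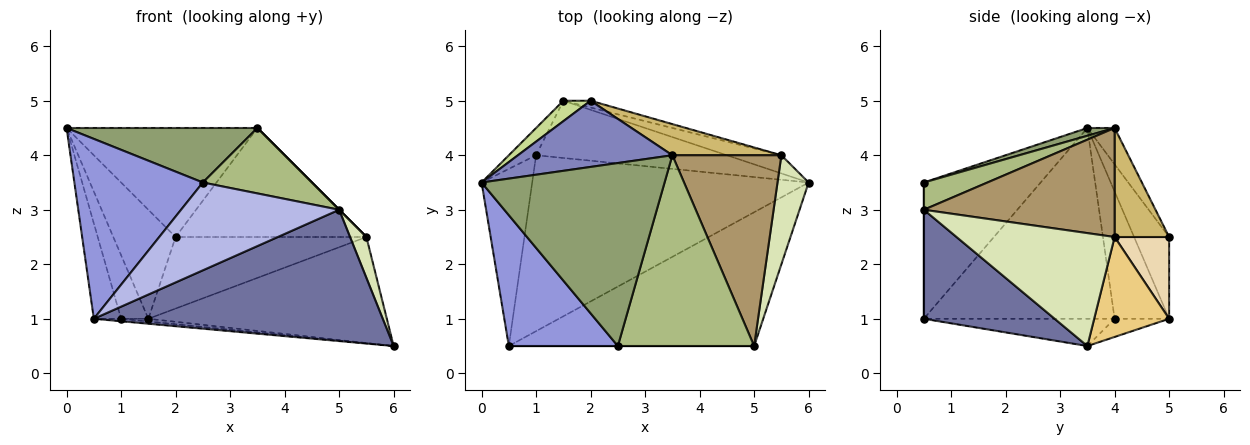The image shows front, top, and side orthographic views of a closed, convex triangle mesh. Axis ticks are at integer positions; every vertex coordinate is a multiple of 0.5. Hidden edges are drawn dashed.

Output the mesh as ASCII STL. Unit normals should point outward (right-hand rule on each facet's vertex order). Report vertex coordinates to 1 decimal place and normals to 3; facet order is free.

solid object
 facet normal 0.302 -0.668 -0.680
  outer loop
   vertex 0.5 0.5 1.0
   vertex 6.0 3.5 0.5
   vertex 5.0 0.5 3.0
  endloop
 endfacet
 facet normal -0.121 0.848 0.515
  outer loop
   vertex 3.5 4.0 4.5
   vertex 2.0 5.0 2.5
   vertex 0.0 3.5 4.5
  endloop
 endfacet
 facet normal -0.592 -0.652 0.474
  outer loop
   vertex 2.5 0.5 3.5
   vertex 0.0 3.5 4.5
   vertex 0.5 0.5 1.0
  endloop
 endfacet
 facet normal 0.000 -1.000 0.000
  outer loop
   vertex 2.5 0.5 3.5
   vertex 0.5 0.5 1.0
   vertex 5.0 0.5 3.0
  endloop
 endfacet
 facet normal 0.041 -0.285 0.958
  outer loop
   vertex 2.5 0.5 3.5
   vertex 3.5 4.0 4.5
   vertex 0.0 3.5 4.5
  endloop
 endfacet
 facet normal 0.186 -0.319 0.929
  outer loop
   vertex 2.5 0.5 3.5
   vertex 5.0 0.5 3.0
   vertex 3.5 4.0 4.5
  endloop
 endfacet
 facet normal -0.484 0.860 0.161
  outer loop
   vertex 1.5 5.0 1.0
   vertex 0.0 3.5 4.5
   vertex 2.0 5.0 2.5
  endloop
 endfacet
 facet normal 0.959 -0.099 0.265
  outer loop
   vertex 5.5 4.0 2.5
   vertex 5.0 0.5 3.0
   vertex 6.0 3.5 0.5
  endloop
 endfacet
 facet normal 0.707 0.000 0.707
  outer loop
   vertex 5.5 4.0 2.5
   vertex 3.5 4.0 4.5
   vertex 5.0 0.5 3.0
  endloop
 endfacet
 facet normal 0.265 0.927 0.265
  outer loop
   vertex 5.5 4.0 2.5
   vertex 2.0 5.0 2.5
   vertex 3.5 4.0 4.5
  endloop
 endfacet
 facet normal 0.296 0.941 -0.161
  outer loop
   vertex 5.5 4.0 2.5
   vertex 6.0 3.5 0.5
   vertex 1.5 5.0 1.0
  endloop
 endfacet
 facet normal 0.274 0.958 -0.091
  outer loop
   vertex 5.5 4.0 2.5
   vertex 1.5 5.0 1.0
   vertex 2.0 5.0 2.5
  endloop
 endfacet
 facet normal -0.098 0.014 -0.995
  outer loop
   vertex 1.0 4.0 1.0
   vertex 6.0 3.5 0.5
   vertex 0.5 0.5 1.0
  endloop
 endfacet
 facet normal -0.095 0.047 -0.994
  outer loop
   vertex 1.0 4.0 1.0
   vertex 1.5 5.0 1.0
   vertex 6.0 3.5 0.5
  endloop
 endfacet
 facet normal -0.957 0.137 -0.254
  outer loop
   vertex 1.0 4.0 1.0
   vertex 0.5 0.5 1.0
   vertex 0.0 3.5 4.5
  endloop
 endfacet
 facet normal -0.878 0.439 -0.188
  outer loop
   vertex 1.0 4.0 1.0
   vertex 0.0 3.5 4.5
   vertex 1.5 5.0 1.0
  endloop
 endfacet
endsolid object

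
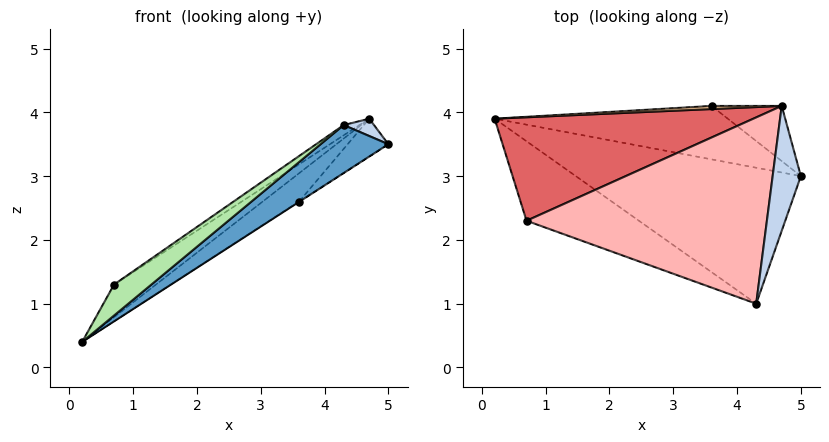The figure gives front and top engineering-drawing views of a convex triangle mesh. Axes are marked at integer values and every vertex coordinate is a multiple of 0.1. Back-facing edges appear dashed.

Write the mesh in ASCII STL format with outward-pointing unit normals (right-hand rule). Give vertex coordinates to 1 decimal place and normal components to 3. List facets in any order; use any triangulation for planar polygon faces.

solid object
 facet normal 0.480 -0.292 -0.827
  outer loop
   vertex 4.3 1.0 3.8
   vertex 0.2 3.9 0.4
   vertex 5.0 3.0 3.5
  endloop
 endfacet
 facet normal 0.633 -0.106 0.767
  outer loop
   vertex 4.7 4.1 3.9
   vertex 4.3 1.0 3.8
   vertex 5.0 3.0 3.5
  endloop
 endfacet
 facet normal 0.543 0.004 -0.840
  outer loop
   vertex 3.6 4.1 2.6
   vertex 5.0 3.0 3.5
   vertex 0.2 3.9 0.4
  endloop
 endfacet
 facet normal -0.128 0.986 0.108
  outer loop
   vertex 3.6 4.1 2.6
   vertex 0.2 3.9 0.4
   vertex 4.7 4.1 3.9
  endloop
 endfacet
 facet normal 0.698 0.405 -0.591
  outer loop
   vertex 3.6 4.1 2.6
   vertex 4.7 4.1 3.9
   vertex 5.0 3.0 3.5
  endloop
 endfacet
 facet normal 0.459 -0.322 -0.828
  outer loop
   vertex 0.7 2.3 1.3
   vertex 0.2 3.9 0.4
   vertex 4.3 1.0 3.8
  endloop
 endfacet
 facet normal -0.603 0.240 0.761
  outer loop
   vertex 0.7 2.3 1.3
   vertex 4.7 4.1 3.9
   vertex 0.2 3.9 0.4
  endloop
 endfacet
 facet normal -0.559 0.045 0.828
  outer loop
   vertex 0.7 2.3 1.3
   vertex 4.3 1.0 3.8
   vertex 4.7 4.1 3.9
  endloop
 endfacet
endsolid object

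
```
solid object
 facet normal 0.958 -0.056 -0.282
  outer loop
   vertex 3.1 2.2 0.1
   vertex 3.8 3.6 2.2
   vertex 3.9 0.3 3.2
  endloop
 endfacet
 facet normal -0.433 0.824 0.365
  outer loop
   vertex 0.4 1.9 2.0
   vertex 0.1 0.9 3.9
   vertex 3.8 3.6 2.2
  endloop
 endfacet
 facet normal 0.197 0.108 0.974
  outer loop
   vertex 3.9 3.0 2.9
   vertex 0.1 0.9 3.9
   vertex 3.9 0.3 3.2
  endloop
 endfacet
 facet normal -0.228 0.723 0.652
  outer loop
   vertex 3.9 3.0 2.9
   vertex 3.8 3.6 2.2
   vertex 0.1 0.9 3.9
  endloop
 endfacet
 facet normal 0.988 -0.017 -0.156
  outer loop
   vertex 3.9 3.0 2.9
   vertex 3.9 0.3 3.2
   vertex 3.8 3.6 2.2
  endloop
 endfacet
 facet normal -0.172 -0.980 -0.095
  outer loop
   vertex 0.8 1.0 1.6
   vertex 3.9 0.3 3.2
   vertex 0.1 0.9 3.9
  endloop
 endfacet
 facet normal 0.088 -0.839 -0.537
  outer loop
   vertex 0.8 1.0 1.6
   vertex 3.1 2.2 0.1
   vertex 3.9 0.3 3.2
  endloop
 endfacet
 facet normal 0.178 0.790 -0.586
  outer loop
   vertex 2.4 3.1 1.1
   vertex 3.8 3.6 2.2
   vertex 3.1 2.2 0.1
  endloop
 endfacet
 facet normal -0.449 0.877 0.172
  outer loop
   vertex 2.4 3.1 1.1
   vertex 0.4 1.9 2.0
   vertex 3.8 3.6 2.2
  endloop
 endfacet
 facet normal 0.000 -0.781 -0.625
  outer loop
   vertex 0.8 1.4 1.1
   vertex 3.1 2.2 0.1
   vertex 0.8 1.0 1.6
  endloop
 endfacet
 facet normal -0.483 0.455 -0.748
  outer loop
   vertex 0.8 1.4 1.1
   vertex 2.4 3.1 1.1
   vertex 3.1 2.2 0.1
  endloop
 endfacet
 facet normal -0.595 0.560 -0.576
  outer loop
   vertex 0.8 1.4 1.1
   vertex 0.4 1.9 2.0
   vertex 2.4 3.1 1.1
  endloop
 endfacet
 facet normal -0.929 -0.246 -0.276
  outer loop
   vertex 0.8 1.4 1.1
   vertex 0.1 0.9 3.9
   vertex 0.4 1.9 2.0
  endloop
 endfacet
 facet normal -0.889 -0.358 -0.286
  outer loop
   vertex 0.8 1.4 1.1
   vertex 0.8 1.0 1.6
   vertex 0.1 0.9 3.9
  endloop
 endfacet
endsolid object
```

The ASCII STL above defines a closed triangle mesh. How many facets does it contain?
14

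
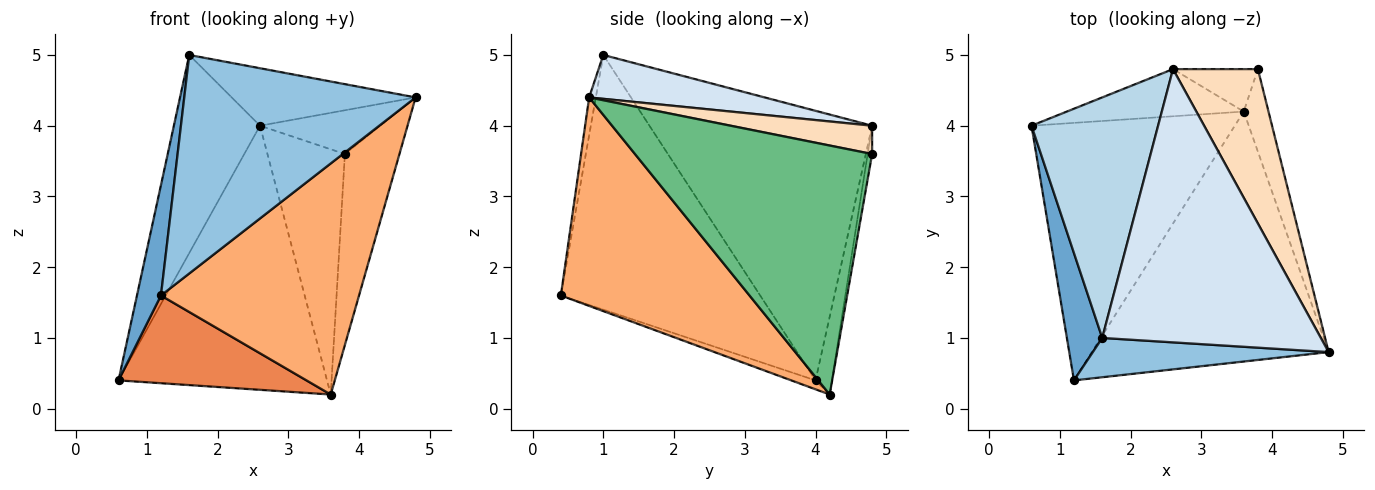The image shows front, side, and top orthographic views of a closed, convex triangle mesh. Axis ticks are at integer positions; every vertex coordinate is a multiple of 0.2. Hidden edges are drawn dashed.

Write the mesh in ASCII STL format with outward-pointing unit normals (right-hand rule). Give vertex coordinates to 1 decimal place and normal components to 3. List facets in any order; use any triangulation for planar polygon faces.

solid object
 facet normal -0.984 -0.118 0.137
  outer loop
   vertex 1.6 1.0 5.0
   vertex 0.6 4.0 0.4
   vertex 1.2 0.4 1.6
  endloop
 endfacet
 facet normal -0.028 -0.984 0.177
  outer loop
   vertex 1.6 1.0 5.0
   vertex 1.2 0.4 1.6
   vertex 4.8 0.8 4.4
  endloop
 endfacet
 facet normal -0.854 0.330 0.401
  outer loop
   vertex 2.6 4.8 4.0
   vertex 0.6 4.0 0.4
   vertex 1.6 1.0 5.0
  endloop
 endfacet
 facet normal 0.193 0.202 0.960
  outer loop
   vertex 2.6 4.8 4.0
   vertex 1.6 1.0 5.0
   vertex 4.8 0.8 4.4
  endloop
 endfacet
 facet normal -0.042 -0.322 -0.946
  outer loop
   vertex 3.6 4.2 0.2
   vertex 1.2 0.4 1.6
   vertex 0.6 4.0 0.4
  endloop
 endfacet
 facet normal 0.543 -0.570 -0.617
  outer loop
   vertex 3.6 4.2 0.2
   vertex 4.8 0.8 4.4
   vertex 1.2 0.4 1.6
  endloop
 endfacet
 facet normal -0.077 0.981 -0.175
  outer loop
   vertex 3.6 4.2 0.2
   vertex 0.6 4.0 0.4
   vertex 2.6 4.8 4.0
  endloop
 endfacet
 facet normal 0.305 0.260 0.916
  outer loop
   vertex 3.8 4.8 3.6
   vertex 2.6 4.8 4.0
   vertex 4.8 0.8 4.4
  endloop
 endfacet
 facet normal 0.970 0.223 -0.096
  outer loop
   vertex 3.8 4.8 3.6
   vertex 4.8 0.8 4.4
   vertex 3.6 4.2 0.2
  endloop
 endfacet
 facet normal -0.057 0.984 -0.170
  outer loop
   vertex 3.8 4.8 3.6
   vertex 3.6 4.2 0.2
   vertex 2.6 4.8 4.0
  endloop
 endfacet
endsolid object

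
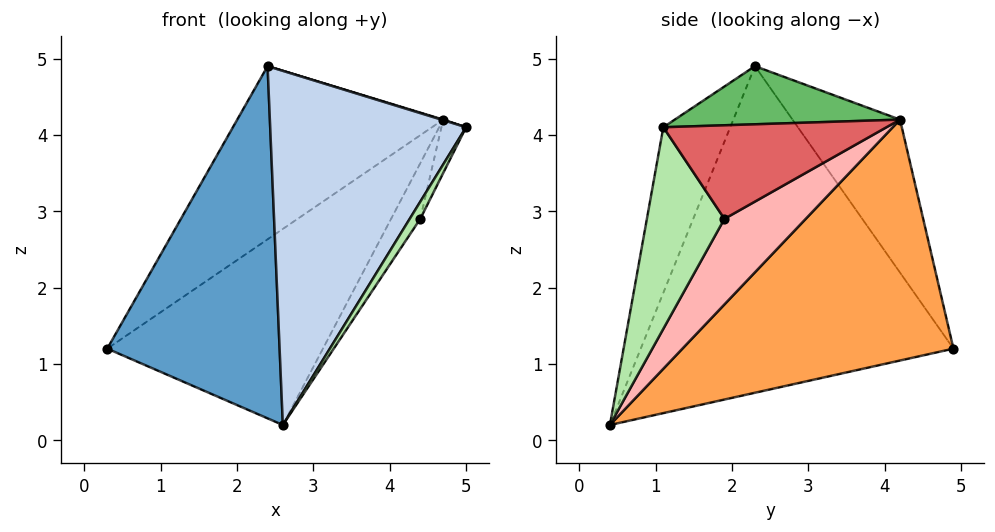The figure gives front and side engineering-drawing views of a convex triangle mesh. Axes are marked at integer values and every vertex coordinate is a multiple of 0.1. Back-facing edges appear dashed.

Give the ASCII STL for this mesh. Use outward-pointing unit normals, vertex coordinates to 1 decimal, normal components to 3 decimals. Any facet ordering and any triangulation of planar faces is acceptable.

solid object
 facet normal -0.865 -0.477 0.156
  outer loop
   vertex 2.4 2.3 4.9
   vertex 0.3 4.9 1.2
   vertex 2.6 0.4 0.2
  endloop
 endfacet
 facet normal -0.303 -0.888 0.346
  outer loop
   vertex 2.4 2.3 4.9
   vertex 2.6 0.4 0.2
   vertex 5.0 1.1 4.1
  endloop
 endfacet
 facet normal 0.553 0.440 -0.708
  outer loop
   vertex 4.7 4.2 4.2
   vertex 2.6 0.4 0.2
   vertex 0.3 4.9 1.2
  endloop
 endfacet
 facet normal -0.346 0.664 0.663
  outer loop
   vertex 4.7 4.2 4.2
   vertex 0.3 4.9 1.2
   vertex 2.4 2.3 4.9
  endloop
 endfacet
 facet normal 0.293 -0.002 0.956
  outer loop
   vertex 4.7 4.2 4.2
   vertex 2.4 2.3 4.9
   vertex 5.0 1.1 4.1
  endloop
 endfacet
 facet normal 0.855 -0.117 -0.505
  outer loop
   vertex 4.4 1.9 2.9
   vertex 5.0 1.1 4.1
   vertex 2.6 0.4 0.2
  endloop
 endfacet
 facet normal 0.915 0.101 -0.390
  outer loop
   vertex 4.4 1.9 2.9
   vertex 4.7 4.2 4.2
   vertex 5.0 1.1 4.1
  endloop
 endfacet
 facet normal 0.729 0.262 -0.632
  outer loop
   vertex 4.4 1.9 2.9
   vertex 2.6 0.4 0.2
   vertex 4.7 4.2 4.2
  endloop
 endfacet
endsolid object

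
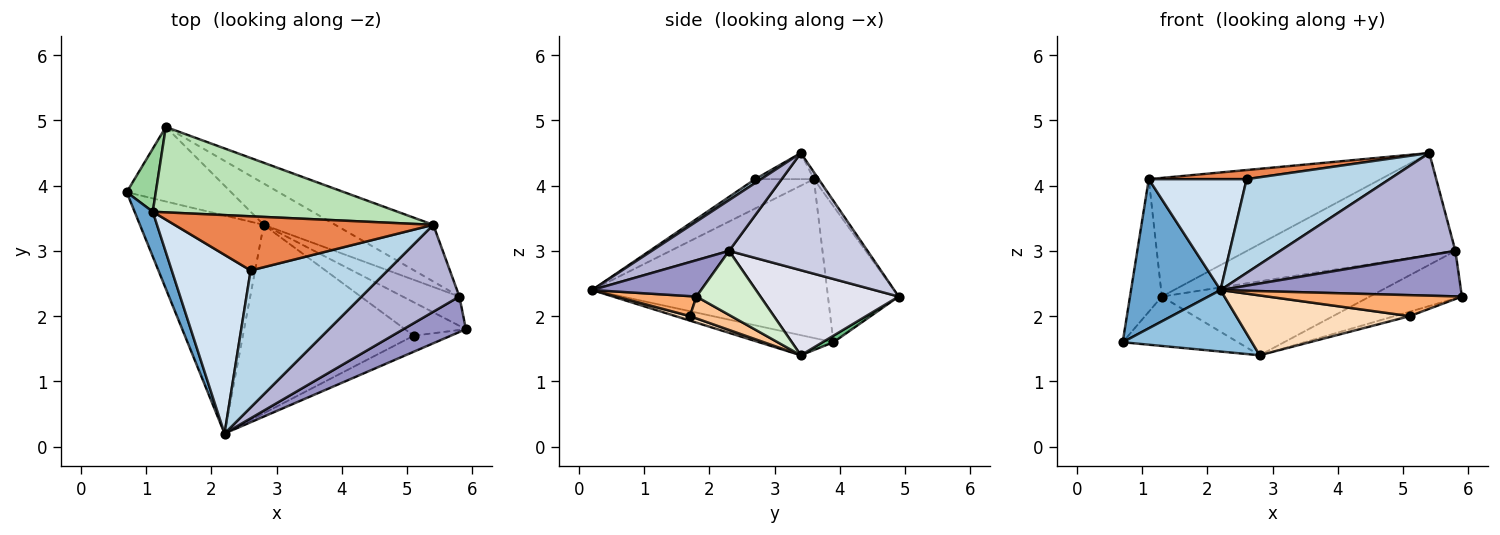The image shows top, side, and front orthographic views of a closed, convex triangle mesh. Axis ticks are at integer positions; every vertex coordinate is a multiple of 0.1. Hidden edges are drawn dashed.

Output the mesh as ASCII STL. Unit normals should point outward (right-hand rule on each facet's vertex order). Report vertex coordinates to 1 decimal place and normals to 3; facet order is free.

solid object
 facet normal -0.929 -0.354 0.106
  outer loop
   vertex 1.1 3.6 4.1
   vertex 0.7 3.9 1.6
   vertex 2.2 0.2 2.4
  endloop
 endfacet
 facet normal -0.154 -0.268 -0.951
  outer loop
   vertex 2.8 3.4 1.4
   vertex 2.2 0.2 2.4
   vertex 0.7 3.9 1.6
  endloop
 endfacet
 facet normal 0.023 -0.565 0.825
  outer loop
   vertex 2.6 2.7 4.1
   vertex 2.2 0.2 2.4
   vertex 5.4 3.4 4.5
  endloop
 endfacet
 facet normal -0.302 -0.503 0.810
  outer loop
   vertex 2.6 2.7 4.1
   vertex 1.1 3.6 4.1
   vertex 2.2 0.2 2.4
  endloop
 endfacet
 facet normal -0.099 -0.165 0.981
  outer loop
   vertex 2.6 2.7 4.1
   vertex 5.4 3.4 4.5
   vertex 1.1 3.6 4.1
  endloop
 endfacet
 facet normal 0.311 -0.755 -0.577
  outer loop
   vertex 5.1 1.7 2.0
   vertex 5.9 1.8 2.3
   vertex 2.2 0.2 2.4
  endloop
 endfacet
 facet normal 0.335 0.123 -0.934
  outer loop
   vertex 5.1 1.7 2.0
   vertex 2.8 3.4 1.4
   vertex 5.9 1.8 2.3
  endloop
 endfacet
 facet normal 0.025 -0.302 -0.953
  outer loop
   vertex 5.1 1.7 2.0
   vertex 2.2 0.2 2.4
   vertex 2.8 3.4 1.4
  endloop
 endfacet
 facet normal 0.052 0.552 -0.833
  outer loop
   vertex 1.3 4.9 2.3
   vertex 2.8 3.4 1.4
   vertex 0.7 3.9 1.6
  endloop
 endfacet
 facet normal -0.895 0.403 0.192
  outer loop
   vertex 1.3 4.9 2.3
   vertex 0.7 3.9 1.6
   vertex 1.1 3.6 4.1
  endloop
 endfacet
 facet normal -0.017 0.811 0.584
  outer loop
   vertex 1.3 4.9 2.3
   vertex 1.1 3.6 4.1
   vertex 5.4 3.4 4.5
  endloop
 endfacet
 facet normal 0.509 0.733 -0.451
  outer loop
   vertex 5.8 2.3 3.0
   vertex 5.9 1.8 2.3
   vertex 2.8 3.4 1.4
  endloop
 endfacet
 facet normal 0.337 -0.743 0.579
  outer loop
   vertex 5.8 2.3 3.0
   vertex 2.2 0.2 2.4
   vertex 5.9 1.8 2.3
  endloop
 endfacet
 facet normal 0.319 -0.722 0.614
  outer loop
   vertex 5.8 2.3 3.0
   vertex 5.4 3.4 4.5
   vertex 2.2 0.2 2.4
  endloop
 endfacet
 facet normal 0.502 0.756 -0.420
  outer loop
   vertex 5.8 2.3 3.0
   vertex 1.3 4.9 2.3
   vertex 5.4 3.4 4.5
  endloop
 endfacet
 facet normal 0.502 0.755 -0.422
  outer loop
   vertex 5.8 2.3 3.0
   vertex 2.8 3.4 1.4
   vertex 1.3 4.9 2.3
  endloop
 endfacet
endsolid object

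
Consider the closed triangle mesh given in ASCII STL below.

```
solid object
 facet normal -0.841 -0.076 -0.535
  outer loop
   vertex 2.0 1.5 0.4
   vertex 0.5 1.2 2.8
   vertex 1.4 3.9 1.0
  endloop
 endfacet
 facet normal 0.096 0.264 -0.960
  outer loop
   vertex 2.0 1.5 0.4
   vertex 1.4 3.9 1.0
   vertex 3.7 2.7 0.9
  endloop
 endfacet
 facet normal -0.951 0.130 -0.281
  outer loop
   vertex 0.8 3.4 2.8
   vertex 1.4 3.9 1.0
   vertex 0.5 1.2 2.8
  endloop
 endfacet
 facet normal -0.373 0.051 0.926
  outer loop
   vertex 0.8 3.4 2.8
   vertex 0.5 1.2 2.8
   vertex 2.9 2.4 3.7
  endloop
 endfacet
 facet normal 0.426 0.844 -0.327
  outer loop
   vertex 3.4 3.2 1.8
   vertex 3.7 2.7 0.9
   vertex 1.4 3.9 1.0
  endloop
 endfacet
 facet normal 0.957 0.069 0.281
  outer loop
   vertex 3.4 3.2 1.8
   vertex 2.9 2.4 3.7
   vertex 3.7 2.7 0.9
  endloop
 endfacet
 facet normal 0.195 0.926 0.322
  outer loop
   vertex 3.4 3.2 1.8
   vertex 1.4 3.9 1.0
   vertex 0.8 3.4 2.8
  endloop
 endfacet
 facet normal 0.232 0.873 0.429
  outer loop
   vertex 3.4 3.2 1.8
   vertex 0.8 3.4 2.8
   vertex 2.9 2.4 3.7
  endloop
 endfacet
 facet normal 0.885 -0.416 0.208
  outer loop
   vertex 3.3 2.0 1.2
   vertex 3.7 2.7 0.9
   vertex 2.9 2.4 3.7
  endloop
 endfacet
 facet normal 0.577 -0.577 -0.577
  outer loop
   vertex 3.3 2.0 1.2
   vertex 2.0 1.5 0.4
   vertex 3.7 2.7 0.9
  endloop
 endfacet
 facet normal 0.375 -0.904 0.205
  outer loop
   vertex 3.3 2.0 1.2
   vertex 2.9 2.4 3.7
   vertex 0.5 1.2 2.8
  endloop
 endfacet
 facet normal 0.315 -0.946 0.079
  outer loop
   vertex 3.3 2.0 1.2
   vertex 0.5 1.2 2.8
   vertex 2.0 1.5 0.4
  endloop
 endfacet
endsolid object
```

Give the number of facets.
12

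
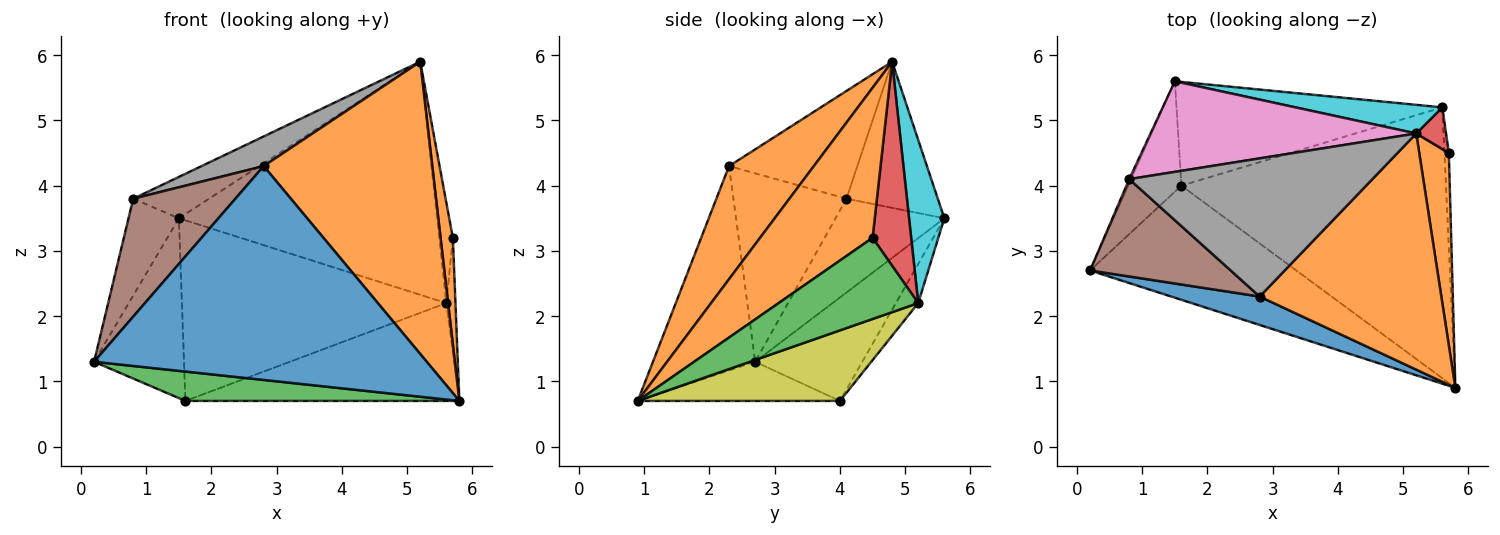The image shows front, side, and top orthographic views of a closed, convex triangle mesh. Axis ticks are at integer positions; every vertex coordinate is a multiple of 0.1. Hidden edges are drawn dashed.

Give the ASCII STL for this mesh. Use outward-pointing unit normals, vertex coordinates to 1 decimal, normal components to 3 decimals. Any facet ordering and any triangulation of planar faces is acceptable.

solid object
 facet normal -0.291 -0.948 0.126
  outer loop
   vertex 2.8 2.3 4.3
   vertex 0.2 2.7 1.3
   vertex 5.8 0.9 0.7
  endloop
 endfacet
 facet normal 0.364 -0.724 0.585
  outer loop
   vertex 2.8 2.3 4.3
   vertex 5.8 0.9 0.7
   vertex 5.2 4.8 5.9
  endloop
 endfacet
 facet normal -0.181 -0.245 -0.953
  outer loop
   vertex 1.6 4.0 0.7
   vertex 5.8 0.9 0.7
   vertex 0.2 2.7 1.3
  endloop
 endfacet
 facet normal -0.713 0.598 -0.367
  outer loop
   vertex 1.6 4.0 0.7
   vertex 0.2 2.7 1.3
   vertex 1.5 5.6 3.5
  endloop
 endfacet
 facet normal -0.907 0.420 -0.017
  outer loop
   vertex 0.8 4.1 3.8
   vertex 1.5 5.6 3.5
   vertex 0.2 2.7 1.3
  endloop
 endfacet
 facet normal -0.649 -0.587 0.484
  outer loop
   vertex 0.8 4.1 3.8
   vertex 0.2 2.7 1.3
   vertex 2.8 2.3 4.3
  endloop
 endfacet
 facet normal -0.447 0.371 0.814
  outer loop
   vertex 0.8 4.1 3.8
   vertex 5.2 4.8 5.9
   vertex 1.5 5.6 3.5
  endloop
 endfacet
 facet normal -0.398 -0.193 0.897
  outer loop
   vertex 0.8 4.1 3.8
   vertex 2.8 2.3 4.3
   vertex 5.2 4.8 5.9
  endloop
 endfacet
 facet normal 0.243 0.330 -0.912
  outer loop
   vertex 5.6 5.2 2.2
   vertex 5.8 0.9 0.7
   vertex 1.6 4.0 0.7
  endloop
 endfacet
 facet normal 0.134 0.984 0.121
  outer loop
   vertex 5.6 5.2 2.2
   vertex 1.5 5.6 3.5
   vertex 5.2 4.8 5.9
  endloop
 endfacet
 facet normal -0.073 0.865 -0.497
  outer loop
   vertex 5.6 5.2 2.2
   vertex 1.6 4.0 0.7
   vertex 1.5 5.6 3.5
  endloop
 endfacet
 facet normal 0.975 -0.107 0.192
  outer loop
   vertex 5.7 4.5 3.2
   vertex 5.2 4.8 5.9
   vertex 5.8 0.9 0.7
  endloop
 endfacet
 facet normal 0.996 0.065 -0.054
  outer loop
   vertex 5.7 4.5 3.2
   vertex 5.8 0.9 0.7
   vertex 5.6 5.2 2.2
  endloop
 endfacet
 facet normal 0.935 0.329 0.137
  outer loop
   vertex 5.7 4.5 3.2
   vertex 5.6 5.2 2.2
   vertex 5.2 4.8 5.9
  endloop
 endfacet
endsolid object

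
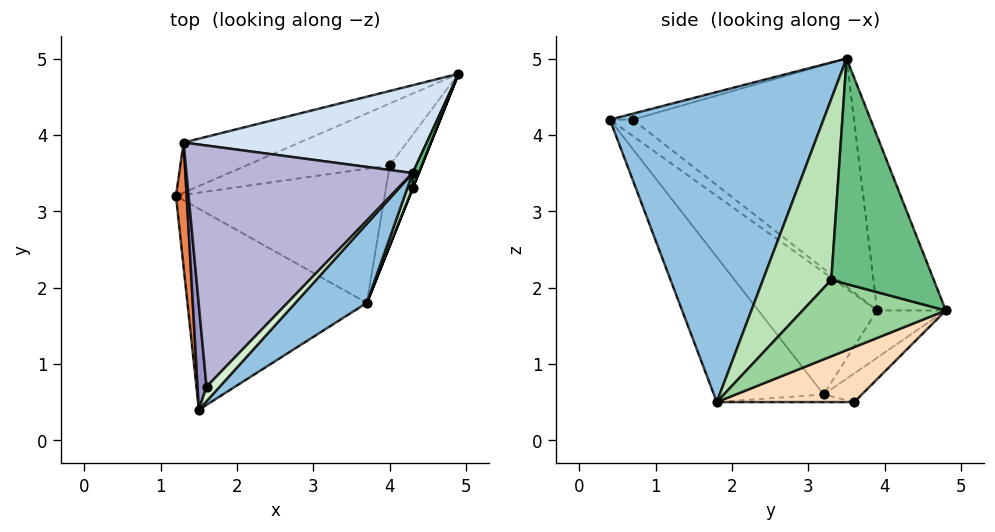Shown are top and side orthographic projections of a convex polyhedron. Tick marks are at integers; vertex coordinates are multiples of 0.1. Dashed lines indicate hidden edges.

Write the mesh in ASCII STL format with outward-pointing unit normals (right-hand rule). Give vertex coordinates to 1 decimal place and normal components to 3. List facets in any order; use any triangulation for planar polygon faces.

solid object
 facet normal -0.430 -0.730 -0.532
  outer loop
   vertex 3.7 1.8 0.5
   vertex 1.5 0.4 4.2
   vertex 1.2 3.2 0.6
  endloop
 endfacet
 facet normal 0.711 -0.684 0.164
  outer loop
   vertex 3.7 1.8 0.5
   vertex 4.3 3.5 5.0
   vertex 1.5 0.4 4.2
  endloop
 endfacet
 facet normal -0.208 0.834 -0.512
  outer loop
   vertex 1.3 3.9 1.7
   vertex 4.9 4.8 1.7
   vertex 1.2 3.2 0.6
  endloop
 endfacet
 facet normal -0.230 0.919 0.320
  outer loop
   vertex 1.3 3.9 1.7
   vertex 4.3 3.5 5.0
   vertex 4.9 4.8 1.7
  endloop
 endfacet
 facet normal -0.996 0.005 0.087
  outer loop
   vertex 1.3 3.9 1.7
   vertex 1.2 3.2 0.6
   vertex 1.5 0.4 4.2
  endloop
 endfacet
 facet normal -0.130 0.748 -0.651
  outer loop
   vertex 4.0 3.6 0.5
   vertex 1.2 3.2 0.6
   vertex 4.9 4.8 1.7
  endloop
 endfacet
 facet normal -0.037 0.006 -0.999
  outer loop
   vertex 4.0 3.6 0.5
   vertex 3.7 1.8 0.5
   vertex 1.2 3.2 0.6
  endloop
 endfacet
 facet normal 0.855 -0.142 -0.499
  outer loop
   vertex 4.0 3.6 0.5
   vertex 4.9 4.8 1.7
   vertex 3.7 1.8 0.5
  endloop
 endfacet
 facet normal 0.930 -0.365 0.025
  outer loop
   vertex 4.3 3.3 2.1
   vertex 4.9 4.8 1.7
   vertex 4.3 3.5 5.0
  endloop
 endfacet
 facet normal 0.928 -0.371 0.000
  outer loop
   vertex 4.3 3.3 2.1
   vertex 3.7 1.8 0.5
   vertex 4.9 4.8 1.7
  endloop
 endfacet
 facet normal 0.918 -0.396 0.027
  outer loop
   vertex 4.3 3.3 2.1
   vertex 4.3 3.5 5.0
   vertex 3.7 1.8 0.5
  endloop
 endfacet
 facet normal -0.409 0.136 0.902
  outer loop
   vertex 1.6 0.7 4.2
   vertex 1.5 0.4 4.2
   vertex 4.3 3.5 5.0
  endloop
 endfacet
 facet normal -0.842 0.281 0.460
  outer loop
   vertex 1.6 0.7 4.2
   vertex 1.3 3.9 1.7
   vertex 1.5 0.4 4.2
  endloop
 endfacet
 facet normal -0.639 0.435 0.634
  outer loop
   vertex 1.6 0.7 4.2
   vertex 4.3 3.5 5.0
   vertex 1.3 3.9 1.7
  endloop
 endfacet
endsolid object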